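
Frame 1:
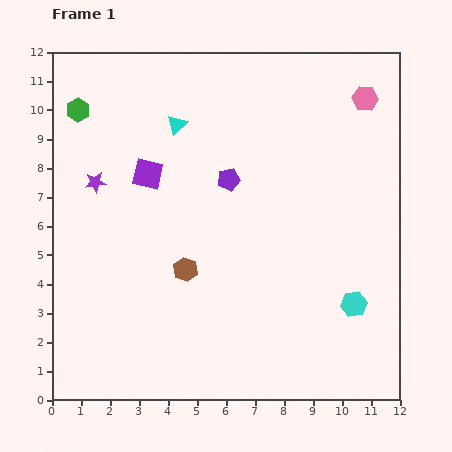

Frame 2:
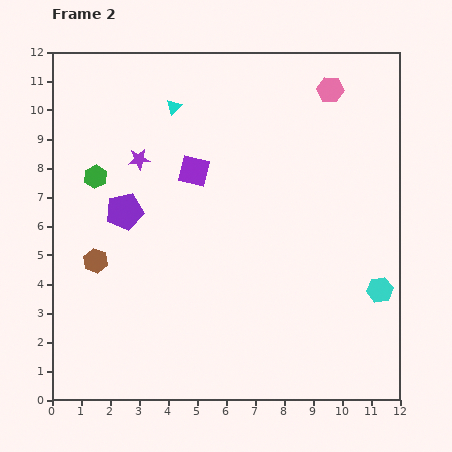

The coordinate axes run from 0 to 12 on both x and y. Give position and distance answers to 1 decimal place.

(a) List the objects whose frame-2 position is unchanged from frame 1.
none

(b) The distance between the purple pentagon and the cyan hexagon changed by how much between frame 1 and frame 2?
+3.1

Distance in frame 1: 6.1. Distance in frame 2: 9.2.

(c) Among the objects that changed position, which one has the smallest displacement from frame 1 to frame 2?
the cyan triangle

(moved 0.6)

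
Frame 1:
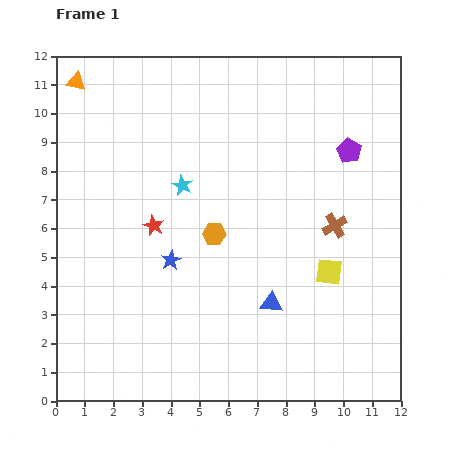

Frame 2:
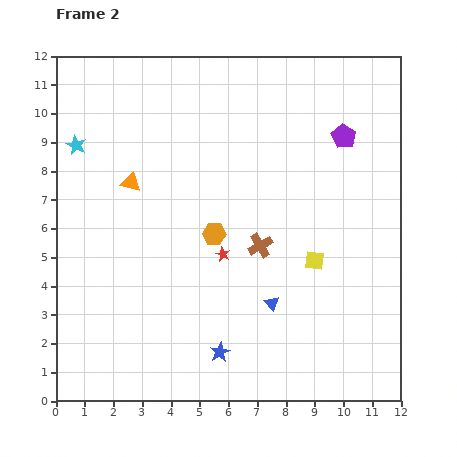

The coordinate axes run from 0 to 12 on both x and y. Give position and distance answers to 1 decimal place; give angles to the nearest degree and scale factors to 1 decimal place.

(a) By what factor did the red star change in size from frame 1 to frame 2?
0.7×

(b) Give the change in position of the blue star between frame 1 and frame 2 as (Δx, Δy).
(1.7, -3.2)

The blue star was at (4.0, 4.9) in frame 1 and (5.7, 1.7) in frame 2.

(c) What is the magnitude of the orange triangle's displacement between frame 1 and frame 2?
4.0

The orange triangle moved from (0.7, 11.1) to (2.6, 7.6), a distance of √(1.9² + 3.5²) ≈ 4.0.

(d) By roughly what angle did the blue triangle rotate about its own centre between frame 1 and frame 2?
45° clockwise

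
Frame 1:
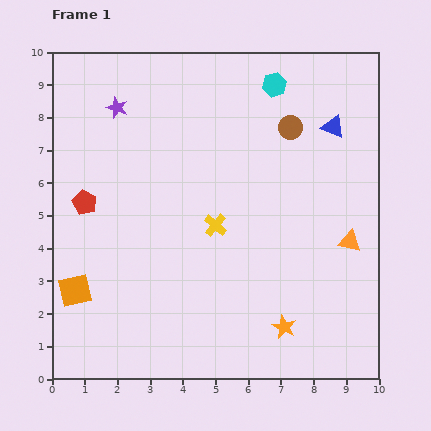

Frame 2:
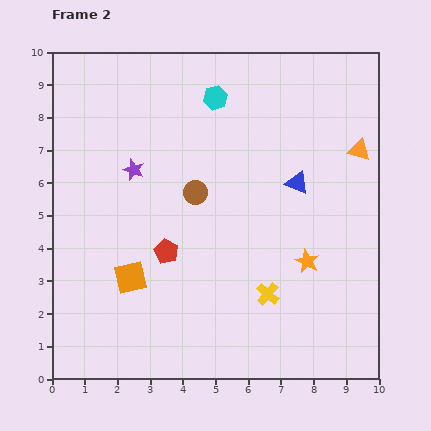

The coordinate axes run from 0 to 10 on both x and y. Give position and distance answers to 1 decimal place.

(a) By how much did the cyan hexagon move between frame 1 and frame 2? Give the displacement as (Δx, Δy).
(-1.8, -0.4)

The cyan hexagon was at (6.8, 9.0) in frame 1 and (5.0, 8.6) in frame 2.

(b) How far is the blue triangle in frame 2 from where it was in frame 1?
2.0

The blue triangle moved from (8.6, 7.7) to (7.5, 6.0), a distance of √(1.1² + 1.7²) ≈ 2.0.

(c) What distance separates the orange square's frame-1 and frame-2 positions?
1.7

The orange square moved from (0.7, 2.7) to (2.4, 3.1), a distance of √(1.7² + 0.4²) ≈ 1.7.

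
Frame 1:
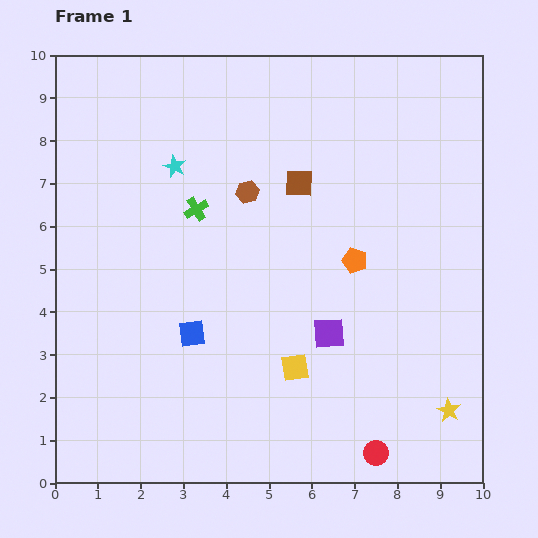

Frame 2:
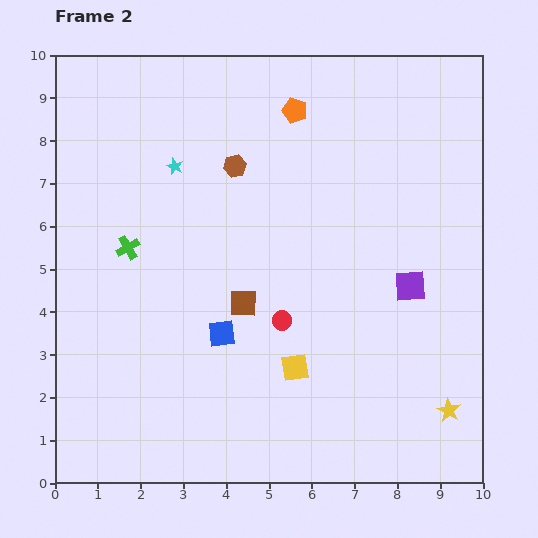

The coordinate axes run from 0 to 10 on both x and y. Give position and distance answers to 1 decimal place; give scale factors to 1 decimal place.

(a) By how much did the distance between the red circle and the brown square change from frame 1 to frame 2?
-5.6

Distance in frame 1: 6.6. Distance in frame 2: 1.0.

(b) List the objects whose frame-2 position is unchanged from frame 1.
the yellow star, the yellow square, the cyan star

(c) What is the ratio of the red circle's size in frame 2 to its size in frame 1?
0.8×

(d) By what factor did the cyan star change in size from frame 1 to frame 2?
0.7×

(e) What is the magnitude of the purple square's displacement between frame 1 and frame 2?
2.2

The purple square moved from (6.4, 3.5) to (8.3, 4.6), a distance of √(1.9² + 1.1²) ≈ 2.2.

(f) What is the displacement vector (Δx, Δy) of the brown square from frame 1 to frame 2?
(-1.3, -2.8)

The brown square was at (5.7, 7.0) in frame 1 and (4.4, 4.2) in frame 2.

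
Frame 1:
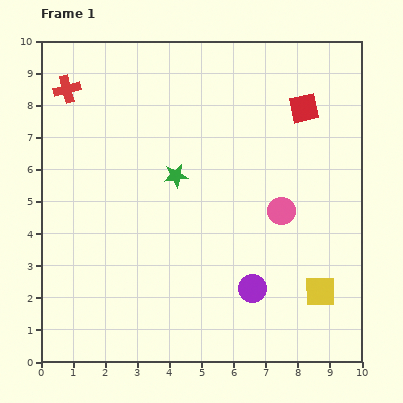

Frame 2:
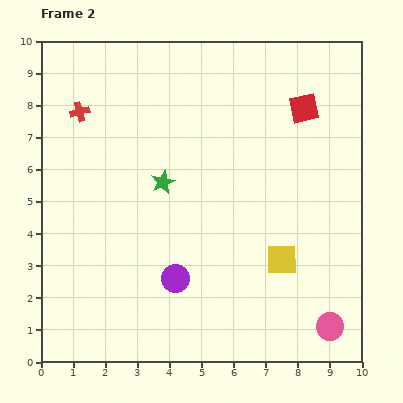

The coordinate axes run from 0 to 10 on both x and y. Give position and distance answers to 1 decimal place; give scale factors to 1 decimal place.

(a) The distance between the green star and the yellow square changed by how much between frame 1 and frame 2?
-1.4

Distance in frame 1: 5.8. Distance in frame 2: 4.4.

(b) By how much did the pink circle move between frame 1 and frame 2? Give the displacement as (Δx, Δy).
(1.5, -3.6)

The pink circle was at (7.5, 4.7) in frame 1 and (9.0, 1.1) in frame 2.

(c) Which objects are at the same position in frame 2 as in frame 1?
the red square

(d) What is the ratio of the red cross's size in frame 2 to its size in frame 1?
0.7×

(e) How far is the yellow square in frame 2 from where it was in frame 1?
1.6

The yellow square moved from (8.7, 2.2) to (7.5, 3.2), a distance of √(1.2² + 1.0²) ≈ 1.6.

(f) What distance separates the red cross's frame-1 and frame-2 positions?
0.8

The red cross moved from (0.8, 8.5) to (1.2, 7.8), a distance of √(0.4² + 0.7²) ≈ 0.8.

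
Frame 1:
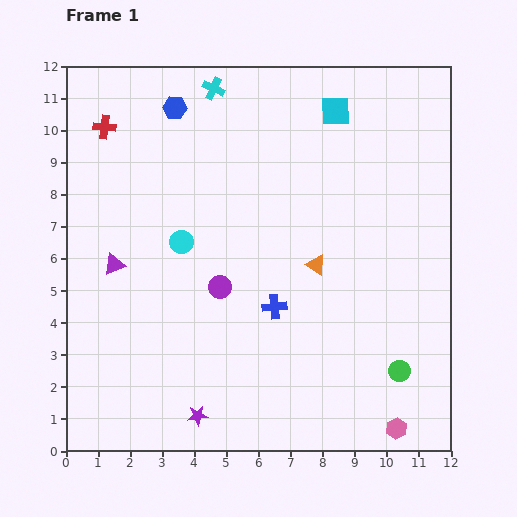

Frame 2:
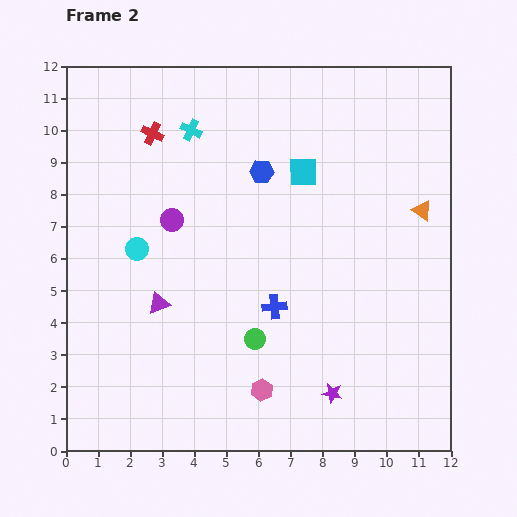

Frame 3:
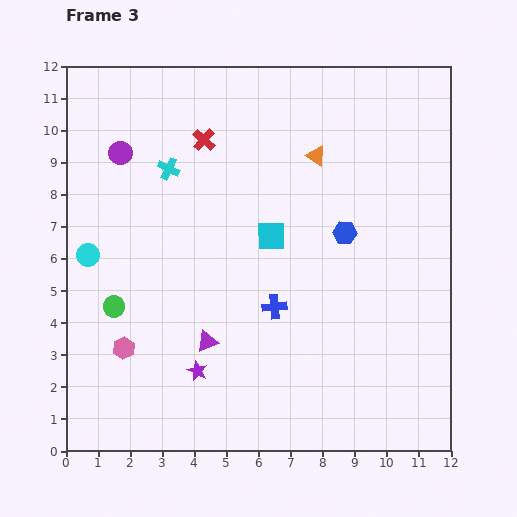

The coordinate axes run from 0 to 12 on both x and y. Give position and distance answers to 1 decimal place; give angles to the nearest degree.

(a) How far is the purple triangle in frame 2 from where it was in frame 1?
1.8

The purple triangle moved from (1.5, 5.8) to (2.9, 4.6), a distance of √(1.4² + 1.2²) ≈ 1.8.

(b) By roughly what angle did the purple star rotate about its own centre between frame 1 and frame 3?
31° clockwise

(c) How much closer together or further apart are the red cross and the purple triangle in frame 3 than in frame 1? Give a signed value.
+2.0

Distance in frame 1: 4.3. Distance in frame 3: 6.3.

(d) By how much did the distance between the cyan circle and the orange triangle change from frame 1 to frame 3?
+3.4

Distance in frame 1: 4.3. Distance in frame 3: 7.7.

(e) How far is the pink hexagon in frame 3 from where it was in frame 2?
4.5

The pink hexagon moved from (6.1, 1.9) to (1.8, 3.2), a distance of √(4.3² + 1.3²) ≈ 4.5.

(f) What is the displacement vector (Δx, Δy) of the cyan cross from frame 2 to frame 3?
(-0.7, -1.2)

The cyan cross was at (3.9, 10.0) in frame 2 and (3.2, 8.8) in frame 3.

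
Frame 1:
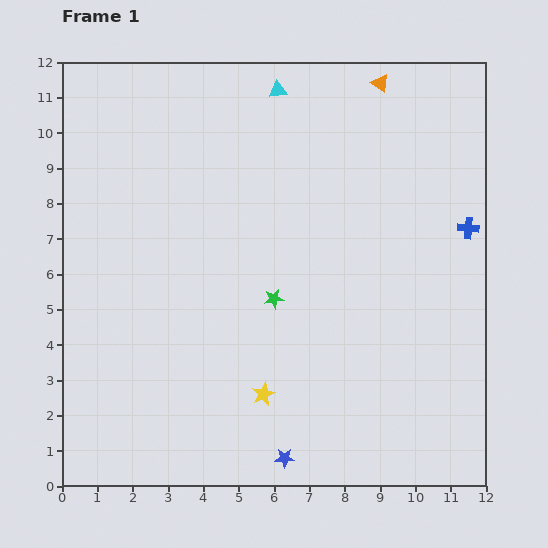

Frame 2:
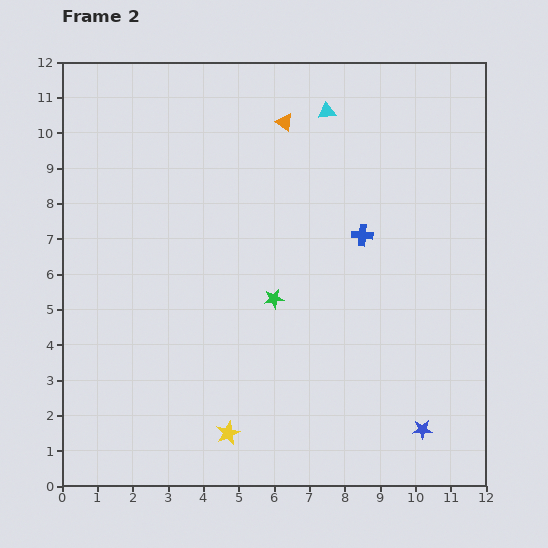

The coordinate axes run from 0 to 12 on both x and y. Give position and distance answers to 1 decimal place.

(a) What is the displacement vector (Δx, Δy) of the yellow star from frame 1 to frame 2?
(-1.0, -1.1)

The yellow star was at (5.7, 2.6) in frame 1 and (4.7, 1.5) in frame 2.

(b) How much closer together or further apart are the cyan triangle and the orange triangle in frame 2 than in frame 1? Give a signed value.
-1.7

Distance in frame 1: 2.9. Distance in frame 2: 1.2.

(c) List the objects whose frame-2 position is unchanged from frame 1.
the green star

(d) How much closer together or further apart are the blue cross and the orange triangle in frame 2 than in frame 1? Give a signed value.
-0.9

Distance in frame 1: 4.8. Distance in frame 2: 3.9.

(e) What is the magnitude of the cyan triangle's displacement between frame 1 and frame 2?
1.5

The cyan triangle moved from (6.1, 11.2) to (7.5, 10.6), a distance of √(1.4² + 0.6²) ≈ 1.5.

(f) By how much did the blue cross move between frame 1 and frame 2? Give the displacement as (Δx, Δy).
(-3.0, -0.2)

The blue cross was at (11.5, 7.3) in frame 1 and (8.5, 7.1) in frame 2.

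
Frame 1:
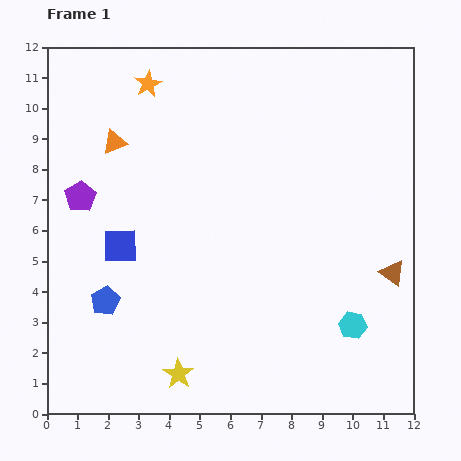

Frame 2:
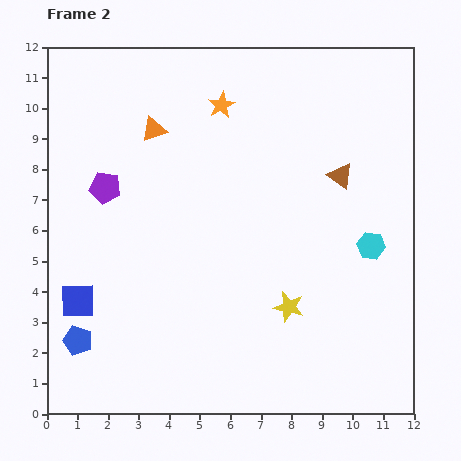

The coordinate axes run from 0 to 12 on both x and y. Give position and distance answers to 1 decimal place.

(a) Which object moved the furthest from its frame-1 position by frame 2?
the yellow star

(moved 4.2; next 3.6)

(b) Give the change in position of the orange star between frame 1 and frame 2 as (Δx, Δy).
(2.4, -0.7)

The orange star was at (3.3, 10.8) in frame 1 and (5.7, 10.1) in frame 2.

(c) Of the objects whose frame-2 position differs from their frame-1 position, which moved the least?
the purple pentagon

(moved 0.9)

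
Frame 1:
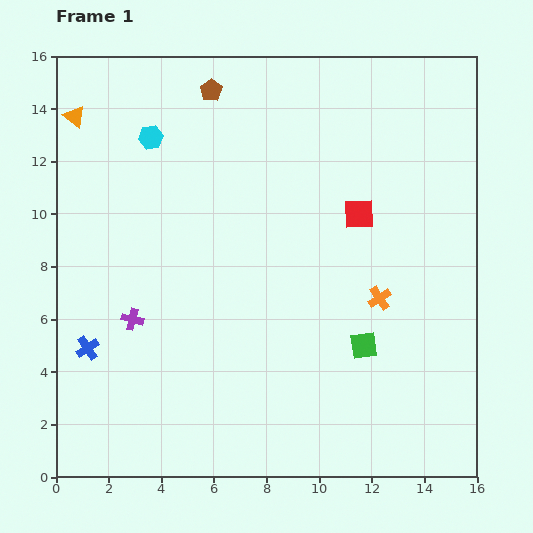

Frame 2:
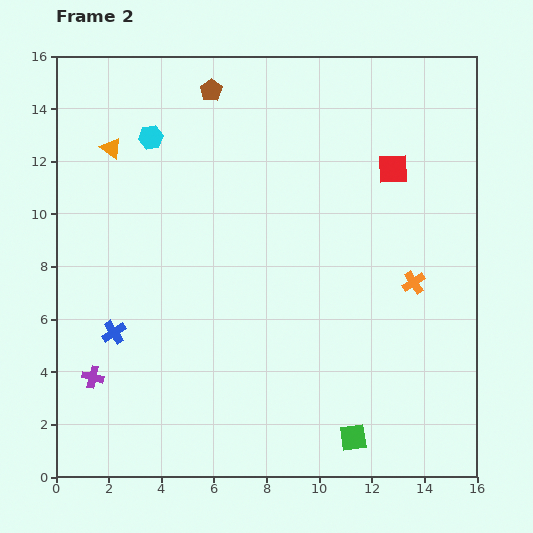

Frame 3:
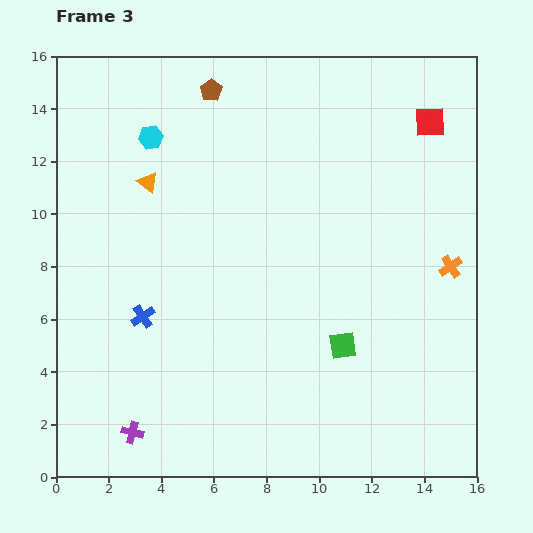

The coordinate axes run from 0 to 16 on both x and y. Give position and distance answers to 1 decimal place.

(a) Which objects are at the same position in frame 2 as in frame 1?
the brown pentagon, the cyan hexagon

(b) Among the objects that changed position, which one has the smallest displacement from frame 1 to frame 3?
the green square

(moved 0.8)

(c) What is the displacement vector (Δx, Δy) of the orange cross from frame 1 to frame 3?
(2.7, 1.2)

The orange cross was at (12.3, 6.8) in frame 1 and (15.0, 8.0) in frame 3.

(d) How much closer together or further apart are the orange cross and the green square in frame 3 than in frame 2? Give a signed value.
-1.2

Distance in frame 2: 6.3. Distance in frame 3: 5.1.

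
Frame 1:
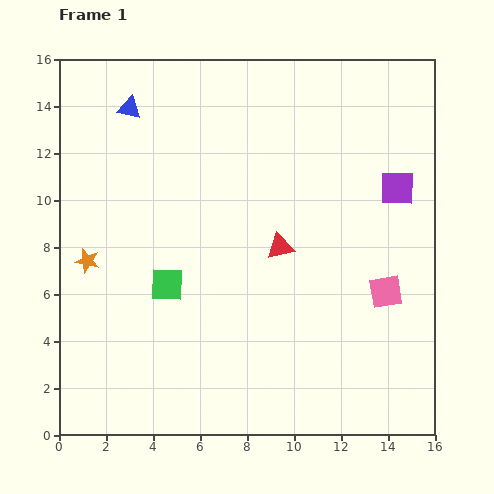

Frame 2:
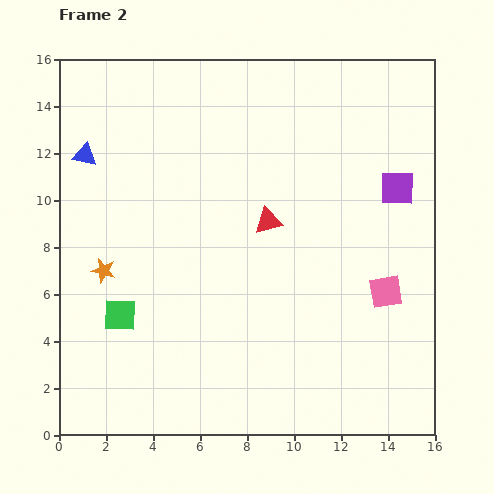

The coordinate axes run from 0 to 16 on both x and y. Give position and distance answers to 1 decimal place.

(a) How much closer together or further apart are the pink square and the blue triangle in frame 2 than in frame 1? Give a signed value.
+0.7

Distance in frame 1: 13.4. Distance in frame 2: 14.1.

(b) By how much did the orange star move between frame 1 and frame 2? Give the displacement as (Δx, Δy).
(0.7, -0.4)

The orange star was at (1.2, 7.4) in frame 1 and (1.9, 7.0) in frame 2.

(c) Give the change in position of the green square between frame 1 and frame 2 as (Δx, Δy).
(-2.0, -1.3)

The green square was at (4.6, 6.4) in frame 1 and (2.6, 5.1) in frame 2.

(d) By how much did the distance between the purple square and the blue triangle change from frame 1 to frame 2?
+1.5

Distance in frame 1: 11.9. Distance in frame 2: 13.4.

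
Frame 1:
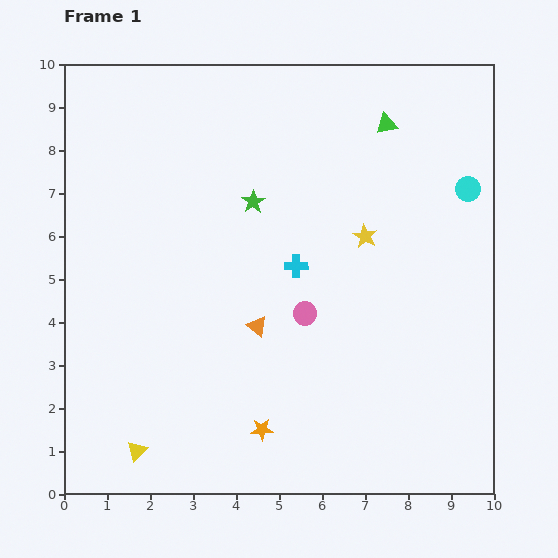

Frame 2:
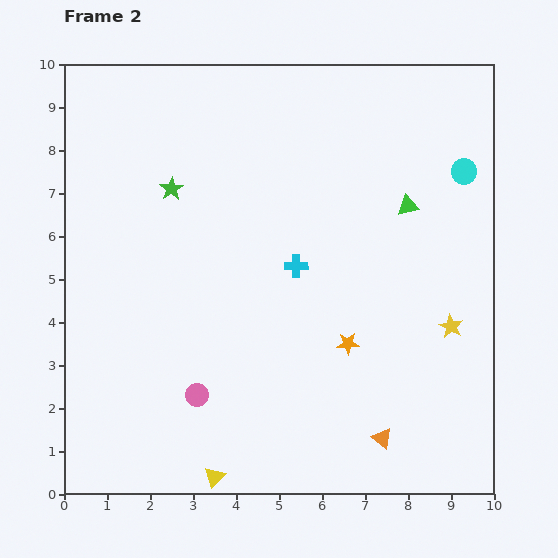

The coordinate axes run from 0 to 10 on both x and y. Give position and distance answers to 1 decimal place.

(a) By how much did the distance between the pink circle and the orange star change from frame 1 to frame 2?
+0.8

Distance in frame 1: 2.9. Distance in frame 2: 3.7.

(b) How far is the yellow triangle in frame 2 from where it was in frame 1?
1.9

The yellow triangle moved from (1.7, 1.0) to (3.5, 0.4), a distance of √(1.8² + 0.6²) ≈ 1.9.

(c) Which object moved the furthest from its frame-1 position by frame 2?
the orange triangle

(moved 3.9; next 3.1)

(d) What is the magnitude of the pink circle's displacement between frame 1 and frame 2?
3.1

The pink circle moved from (5.6, 4.2) to (3.1, 2.3), a distance of √(2.5² + 1.9²) ≈ 3.1.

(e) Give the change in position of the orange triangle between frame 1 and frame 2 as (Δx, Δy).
(2.9, -2.6)

The orange triangle was at (4.5, 3.9) in frame 1 and (7.4, 1.3) in frame 2.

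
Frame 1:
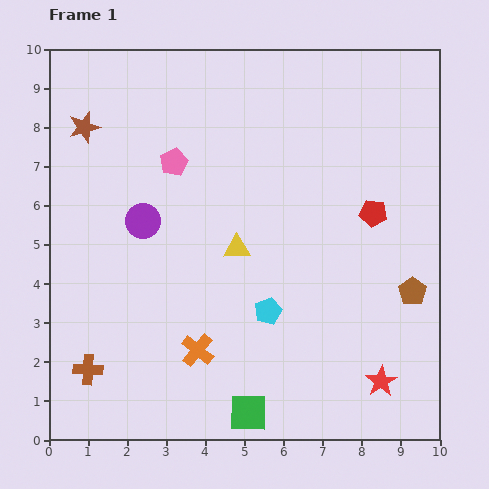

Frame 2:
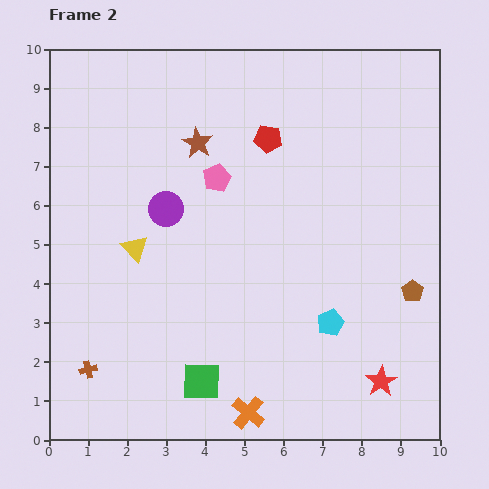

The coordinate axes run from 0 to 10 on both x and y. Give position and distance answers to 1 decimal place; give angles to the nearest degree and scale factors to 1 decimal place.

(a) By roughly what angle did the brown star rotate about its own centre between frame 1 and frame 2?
26° counter-clockwise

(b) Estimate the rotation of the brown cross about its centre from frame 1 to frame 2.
17° counter-clockwise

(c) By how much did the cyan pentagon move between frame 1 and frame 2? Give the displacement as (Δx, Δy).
(1.6, -0.3)

The cyan pentagon was at (5.6, 3.3) in frame 1 and (7.2, 3.0) in frame 2.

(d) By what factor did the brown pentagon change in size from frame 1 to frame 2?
0.8×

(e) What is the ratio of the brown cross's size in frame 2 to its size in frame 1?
0.6×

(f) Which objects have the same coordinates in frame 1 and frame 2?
the brown pentagon, the red star, the brown cross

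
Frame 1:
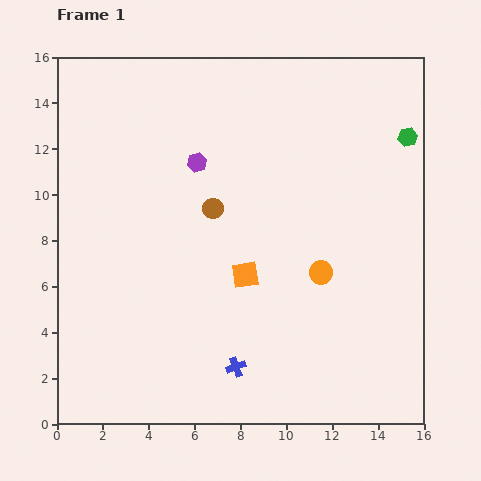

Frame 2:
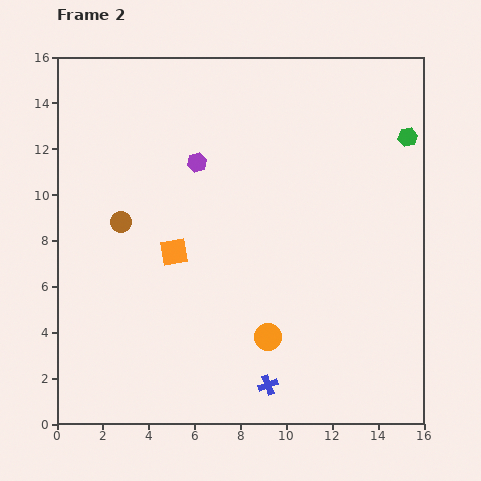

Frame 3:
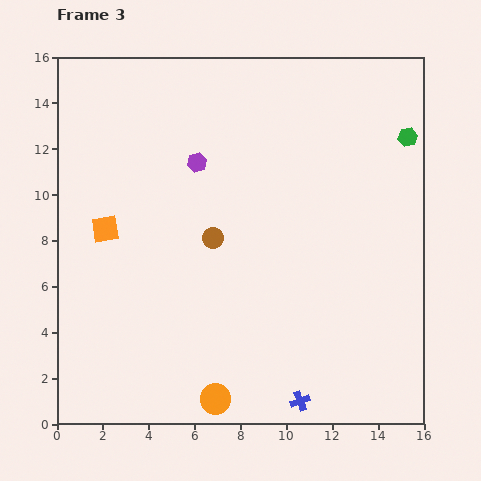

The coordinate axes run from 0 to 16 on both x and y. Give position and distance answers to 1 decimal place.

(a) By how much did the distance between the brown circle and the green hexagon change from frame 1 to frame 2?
+4.0

Distance in frame 1: 9.0. Distance in frame 2: 13.0.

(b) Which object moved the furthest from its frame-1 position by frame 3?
the orange circle

(moved 7.2; next 6.4)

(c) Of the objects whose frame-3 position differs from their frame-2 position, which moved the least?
the blue cross

(moved 1.6)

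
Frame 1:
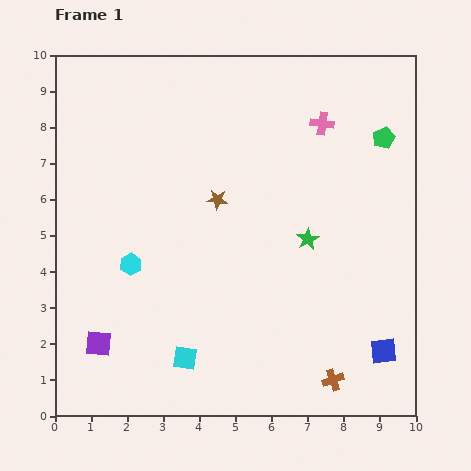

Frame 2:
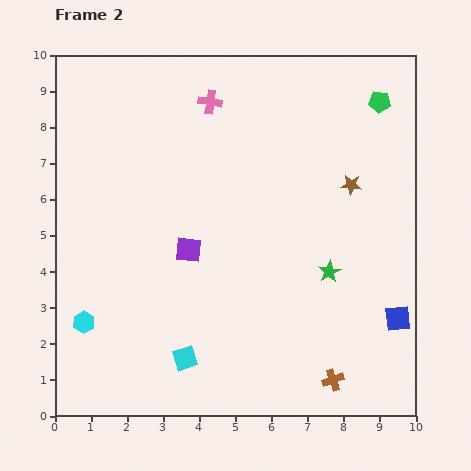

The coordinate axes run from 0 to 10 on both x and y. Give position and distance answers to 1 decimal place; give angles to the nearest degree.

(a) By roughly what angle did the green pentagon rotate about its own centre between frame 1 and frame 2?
28° clockwise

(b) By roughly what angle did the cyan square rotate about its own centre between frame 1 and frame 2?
26° counter-clockwise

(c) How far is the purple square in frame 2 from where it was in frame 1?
3.6

The purple square moved from (1.2, 2.0) to (3.7, 4.6), a distance of √(2.5² + 2.6²) ≈ 3.6.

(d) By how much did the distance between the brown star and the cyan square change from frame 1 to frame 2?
+2.1

Distance in frame 1: 4.5. Distance in frame 2: 6.6.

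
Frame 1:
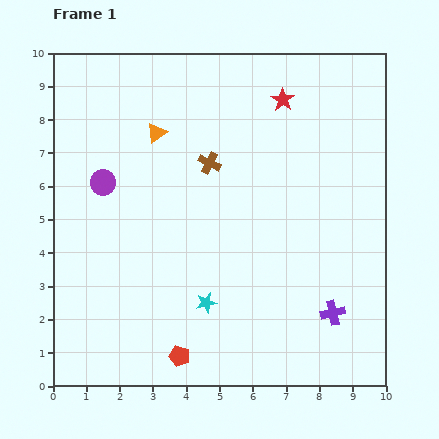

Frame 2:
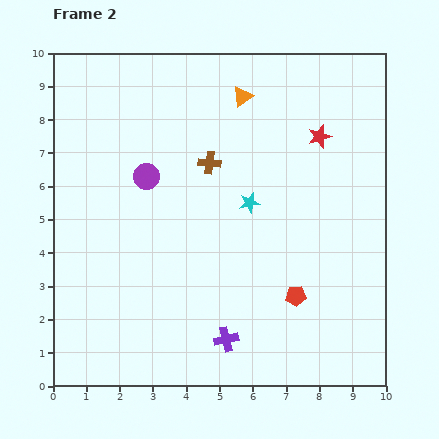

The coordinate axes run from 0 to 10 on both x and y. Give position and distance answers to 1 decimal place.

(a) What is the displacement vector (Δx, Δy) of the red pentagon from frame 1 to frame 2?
(3.5, 1.8)

The red pentagon was at (3.8, 0.9) in frame 1 and (7.3, 2.7) in frame 2.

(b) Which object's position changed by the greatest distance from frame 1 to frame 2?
the red pentagon

(moved 3.9; next 3.3)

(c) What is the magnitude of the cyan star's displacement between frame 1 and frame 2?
3.3

The cyan star moved from (4.6, 2.5) to (5.9, 5.5), a distance of √(1.3² + 3.0²) ≈ 3.3.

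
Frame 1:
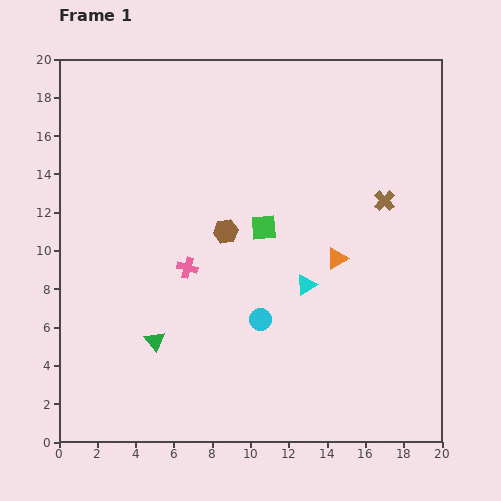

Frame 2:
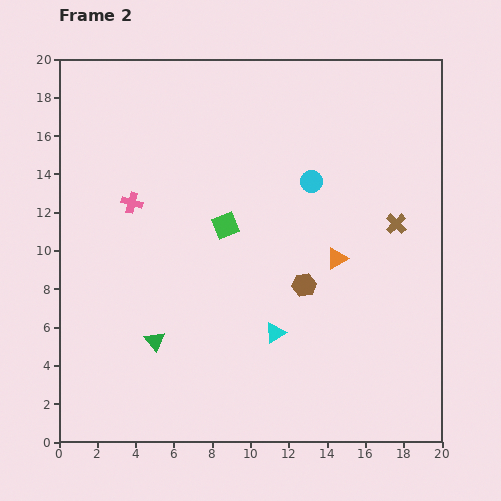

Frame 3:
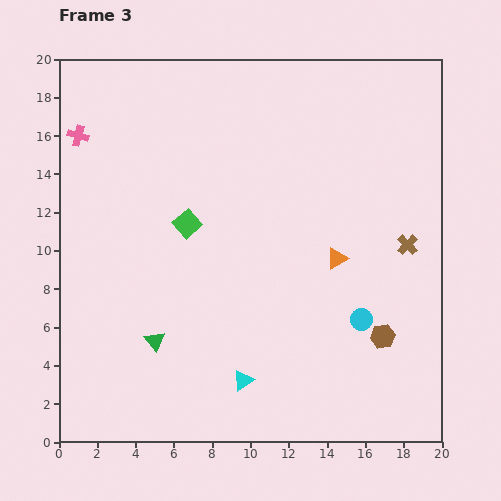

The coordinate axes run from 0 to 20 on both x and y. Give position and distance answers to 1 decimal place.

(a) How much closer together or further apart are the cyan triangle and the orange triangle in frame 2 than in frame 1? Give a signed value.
+2.9

Distance in frame 1: 2.1. Distance in frame 2: 5.0.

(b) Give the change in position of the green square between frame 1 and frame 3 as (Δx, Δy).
(-4.0, 0.2)

The green square was at (10.7, 11.2) in frame 1 and (6.7, 11.4) in frame 3.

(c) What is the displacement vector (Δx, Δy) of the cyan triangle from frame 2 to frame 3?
(-1.7, -2.5)

The cyan triangle was at (11.3, 5.7) in frame 2 and (9.6, 3.2) in frame 3.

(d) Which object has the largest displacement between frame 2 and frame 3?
the cyan circle

(moved 7.7; next 4.9)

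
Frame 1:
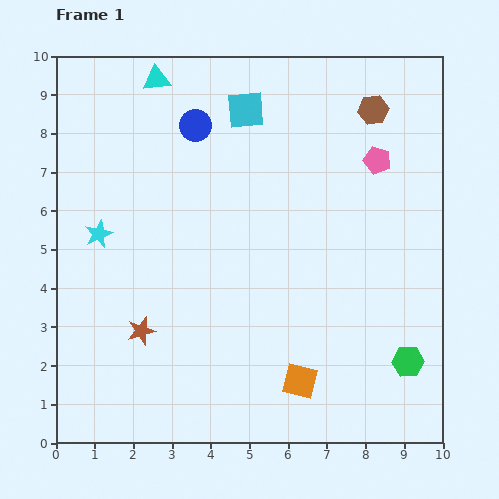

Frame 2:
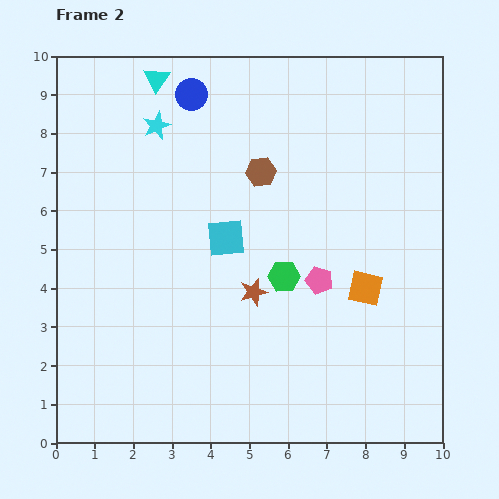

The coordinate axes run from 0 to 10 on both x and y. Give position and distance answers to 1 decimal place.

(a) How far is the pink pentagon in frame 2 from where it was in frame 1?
3.4

The pink pentagon moved from (8.3, 7.3) to (6.8, 4.2), a distance of √(1.5² + 3.1²) ≈ 3.4.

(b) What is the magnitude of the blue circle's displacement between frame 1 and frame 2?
0.8

The blue circle moved from (3.6, 8.2) to (3.5, 9.0), a distance of √(0.1² + 0.8²) ≈ 0.8.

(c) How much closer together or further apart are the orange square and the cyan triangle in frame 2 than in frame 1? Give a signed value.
-1.0

Distance in frame 1: 8.6. Distance in frame 2: 7.6.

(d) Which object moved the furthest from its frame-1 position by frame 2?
the green hexagon

(moved 3.9; next 3.4)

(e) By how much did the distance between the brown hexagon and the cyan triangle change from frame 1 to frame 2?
-2.1

Distance in frame 1: 5.7. Distance in frame 2: 3.6.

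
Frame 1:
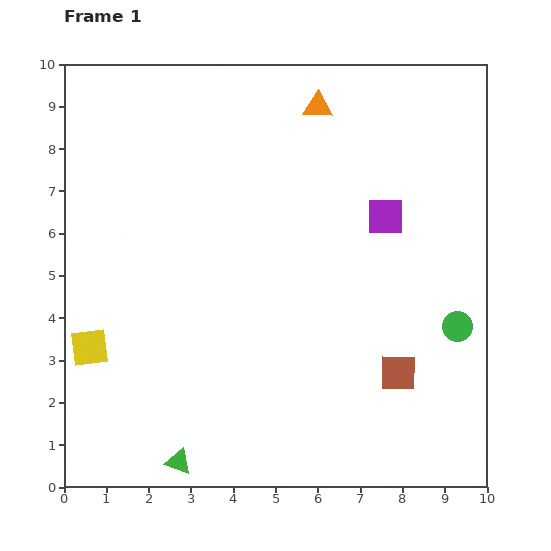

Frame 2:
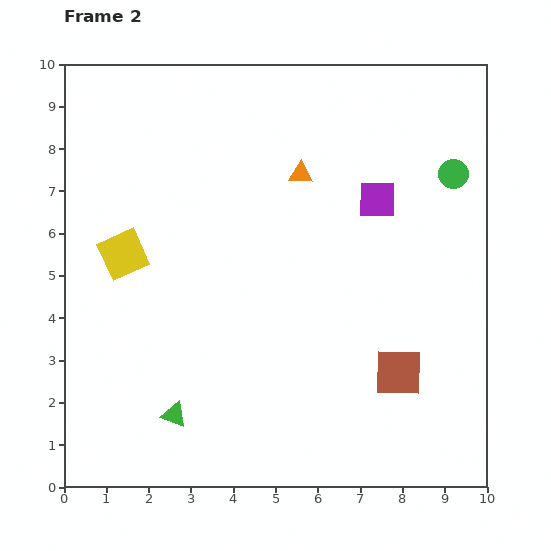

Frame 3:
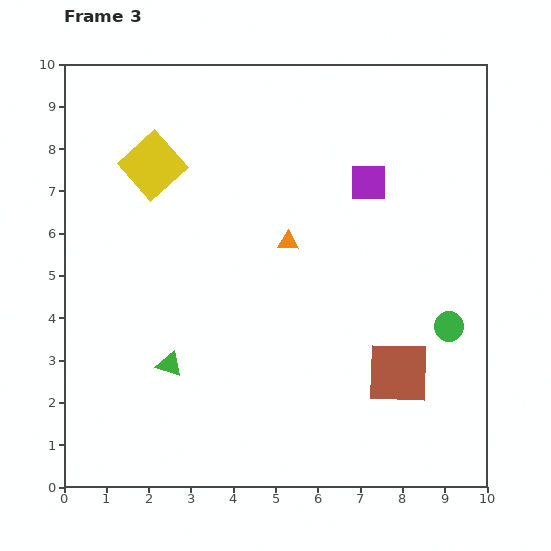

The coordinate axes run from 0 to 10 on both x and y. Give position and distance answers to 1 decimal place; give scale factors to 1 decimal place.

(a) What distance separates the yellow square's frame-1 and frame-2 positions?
2.3

The yellow square moved from (0.6, 3.3) to (1.4, 5.5), a distance of √(0.8² + 2.2²) ≈ 2.3.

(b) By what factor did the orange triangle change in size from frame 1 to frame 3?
0.7×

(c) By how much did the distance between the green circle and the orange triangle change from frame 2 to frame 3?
+0.7

Distance in frame 2: 3.6. Distance in frame 3: 4.3.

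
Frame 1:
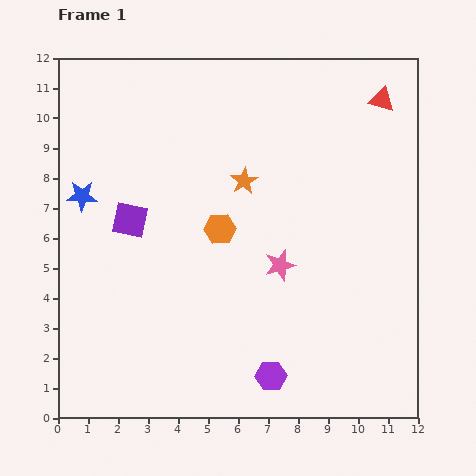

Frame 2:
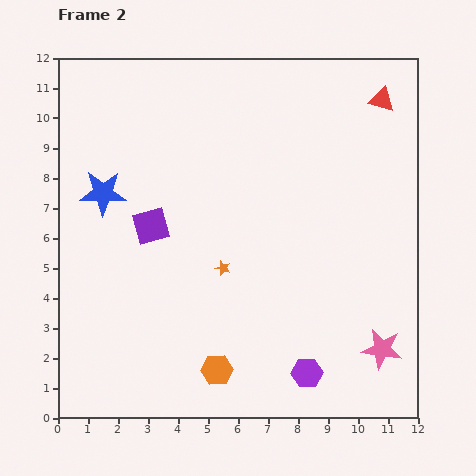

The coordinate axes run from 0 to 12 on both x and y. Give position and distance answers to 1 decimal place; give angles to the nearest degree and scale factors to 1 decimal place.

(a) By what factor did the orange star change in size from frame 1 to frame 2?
0.6×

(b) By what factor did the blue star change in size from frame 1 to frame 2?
1.5×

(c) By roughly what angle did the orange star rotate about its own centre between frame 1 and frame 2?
24° counter-clockwise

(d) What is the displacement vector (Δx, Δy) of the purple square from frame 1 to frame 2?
(0.7, -0.2)

The purple square was at (2.4, 6.6) in frame 1 and (3.1, 6.4) in frame 2.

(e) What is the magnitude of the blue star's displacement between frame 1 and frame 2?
0.7

The blue star moved from (0.8, 7.4) to (1.5, 7.5), a distance of √(0.7² + 0.1²) ≈ 0.7.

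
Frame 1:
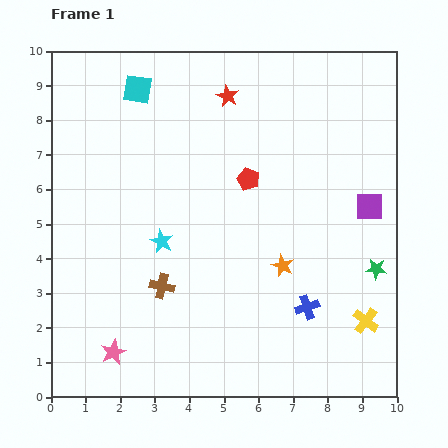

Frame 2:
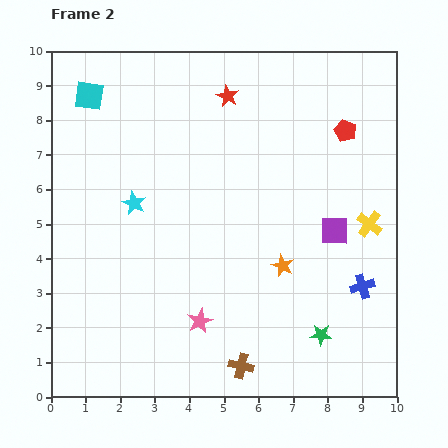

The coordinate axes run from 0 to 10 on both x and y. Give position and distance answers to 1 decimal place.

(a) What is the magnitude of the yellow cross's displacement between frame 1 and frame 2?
2.8

The yellow cross moved from (9.1, 2.2) to (9.2, 5.0), a distance of √(0.1² + 2.8²) ≈ 2.8.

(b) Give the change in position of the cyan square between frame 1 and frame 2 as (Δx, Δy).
(-1.4, -0.2)

The cyan square was at (2.5, 8.9) in frame 1 and (1.1, 8.7) in frame 2.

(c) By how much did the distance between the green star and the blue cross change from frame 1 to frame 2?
-0.5

Distance in frame 1: 2.3. Distance in frame 2: 1.8.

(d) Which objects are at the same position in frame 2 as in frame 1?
the orange star, the red star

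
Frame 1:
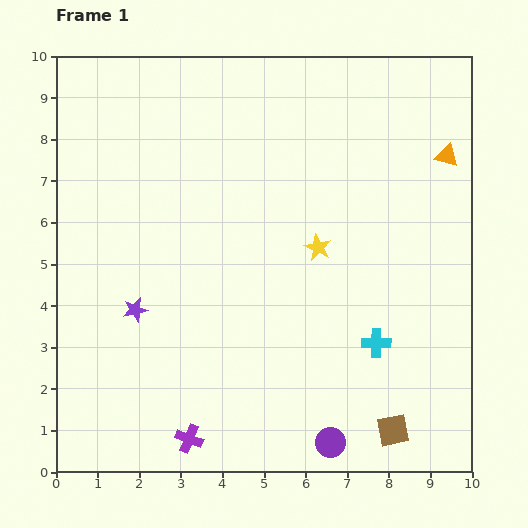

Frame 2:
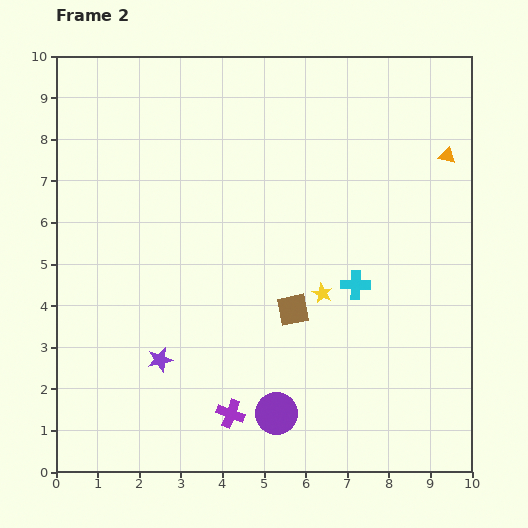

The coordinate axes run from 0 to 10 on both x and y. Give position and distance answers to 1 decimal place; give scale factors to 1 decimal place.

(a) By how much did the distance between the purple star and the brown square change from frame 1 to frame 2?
-3.4

Distance in frame 1: 6.8. Distance in frame 2: 3.4.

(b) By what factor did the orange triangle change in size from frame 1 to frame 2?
0.7×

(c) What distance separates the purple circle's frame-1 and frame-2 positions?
1.5

The purple circle moved from (6.6, 0.7) to (5.3, 1.4), a distance of √(1.3² + 0.7²) ≈ 1.5.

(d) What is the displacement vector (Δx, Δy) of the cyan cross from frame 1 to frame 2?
(-0.5, 1.4)

The cyan cross was at (7.7, 3.1) in frame 1 and (7.2, 4.5) in frame 2.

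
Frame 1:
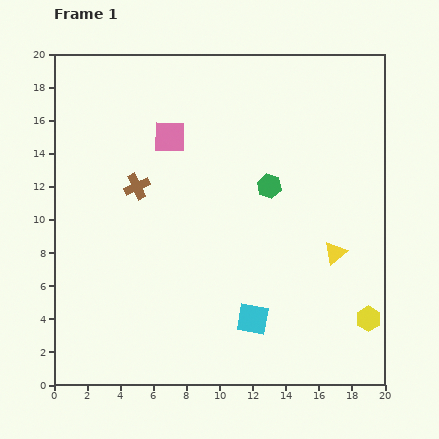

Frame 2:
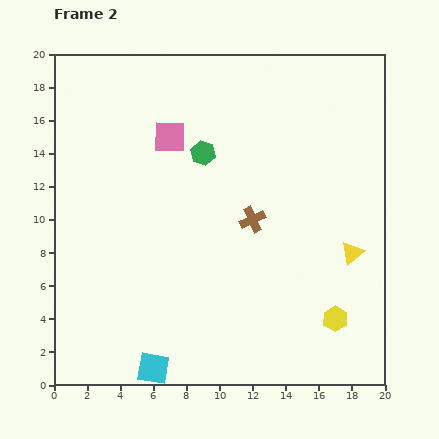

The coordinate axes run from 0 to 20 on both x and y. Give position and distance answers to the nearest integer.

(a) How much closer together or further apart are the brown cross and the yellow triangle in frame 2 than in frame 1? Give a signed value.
-7

Distance in frame 1: 13. Distance in frame 2: 6.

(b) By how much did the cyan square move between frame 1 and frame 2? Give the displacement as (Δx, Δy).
(-6, -3)

The cyan square was at (12, 4) in frame 1 and (6, 1) in frame 2.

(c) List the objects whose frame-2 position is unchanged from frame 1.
the pink square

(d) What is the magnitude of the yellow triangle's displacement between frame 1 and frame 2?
1

The yellow triangle moved from (17, 8) to (18, 8), a distance of √(1² + 0²) ≈ 1.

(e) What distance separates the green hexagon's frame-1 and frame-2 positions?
4

The green hexagon moved from (13, 12) to (9, 14), a distance of √(4² + 2²) ≈ 4.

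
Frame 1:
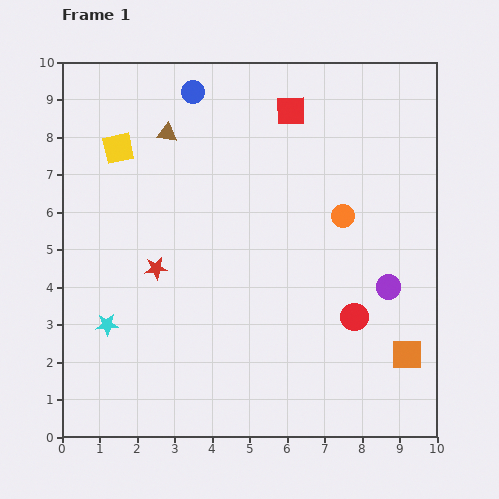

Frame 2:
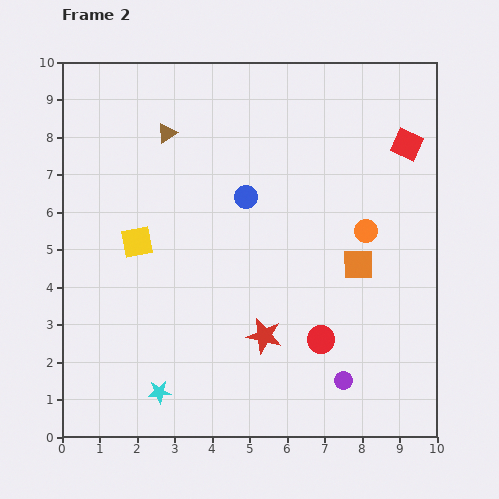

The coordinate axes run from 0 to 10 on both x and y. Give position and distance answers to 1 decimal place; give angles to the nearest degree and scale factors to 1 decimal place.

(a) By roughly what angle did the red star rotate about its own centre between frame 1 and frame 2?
19° clockwise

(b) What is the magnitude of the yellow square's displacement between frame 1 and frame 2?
2.5

The yellow square moved from (1.5, 7.7) to (2.0, 5.2), a distance of √(0.5² + 2.5²) ≈ 2.5.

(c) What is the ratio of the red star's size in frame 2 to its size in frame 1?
1.6×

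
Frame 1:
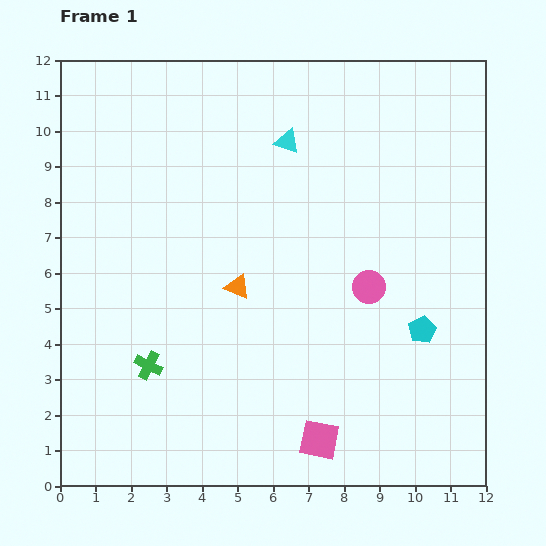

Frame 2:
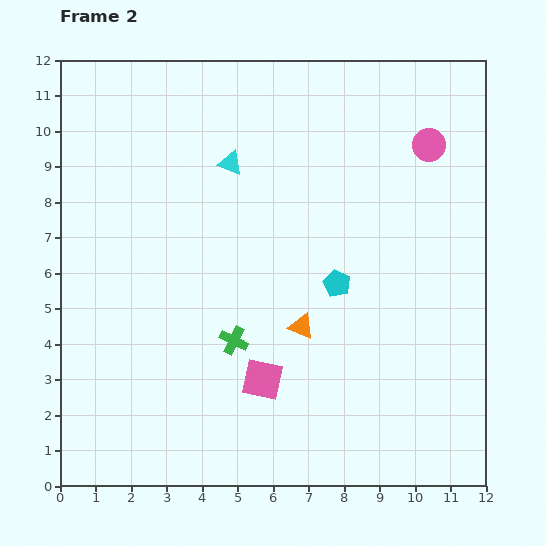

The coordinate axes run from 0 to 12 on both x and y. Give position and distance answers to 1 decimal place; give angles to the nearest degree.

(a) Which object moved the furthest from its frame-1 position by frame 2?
the pink circle

(moved 4.3; next 2.7)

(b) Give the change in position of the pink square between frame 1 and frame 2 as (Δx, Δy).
(-1.6, 1.7)

The pink square was at (7.3, 1.3) in frame 1 and (5.7, 3.0) in frame 2.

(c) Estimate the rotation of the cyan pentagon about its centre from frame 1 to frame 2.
18° counter-clockwise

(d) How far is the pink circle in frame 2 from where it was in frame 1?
4.3

The pink circle moved from (8.7, 5.6) to (10.4, 9.6), a distance of √(1.7² + 4.0²) ≈ 4.3.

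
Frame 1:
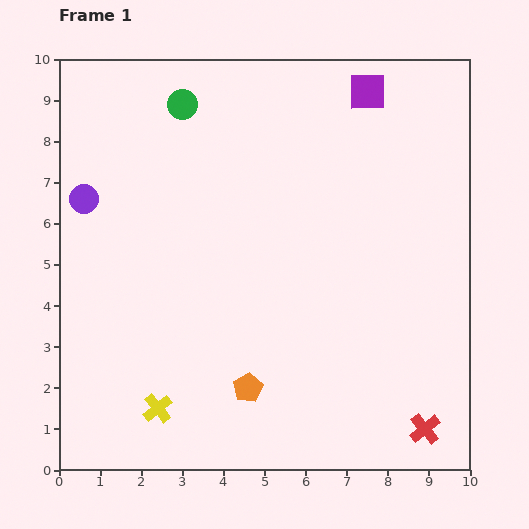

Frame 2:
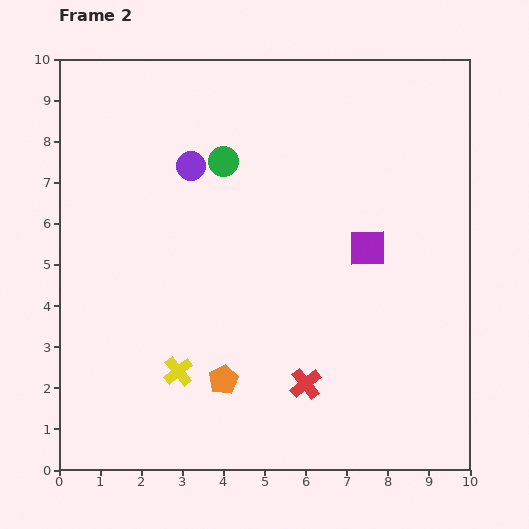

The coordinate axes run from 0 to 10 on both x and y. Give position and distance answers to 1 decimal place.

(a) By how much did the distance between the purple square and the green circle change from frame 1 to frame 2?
-0.4

Distance in frame 1: 4.5. Distance in frame 2: 4.1.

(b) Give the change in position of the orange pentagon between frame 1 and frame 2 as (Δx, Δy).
(-0.6, 0.2)

The orange pentagon was at (4.6, 2.0) in frame 1 and (4.0, 2.2) in frame 2.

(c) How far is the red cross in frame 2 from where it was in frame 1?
3.1

The red cross moved from (8.9, 1.0) to (6.0, 2.1), a distance of √(2.9² + 1.1²) ≈ 3.1.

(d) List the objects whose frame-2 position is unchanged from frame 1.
none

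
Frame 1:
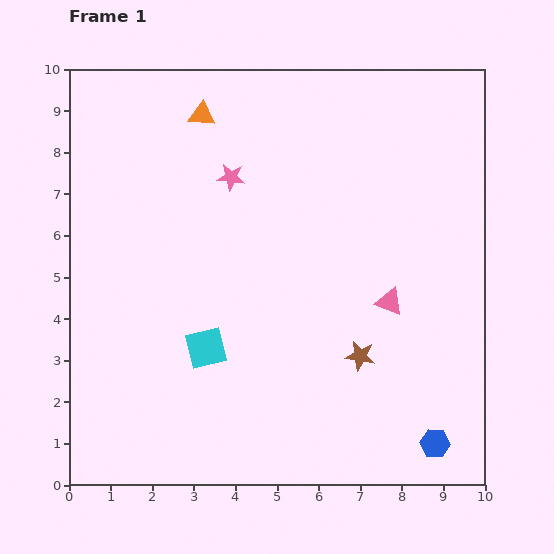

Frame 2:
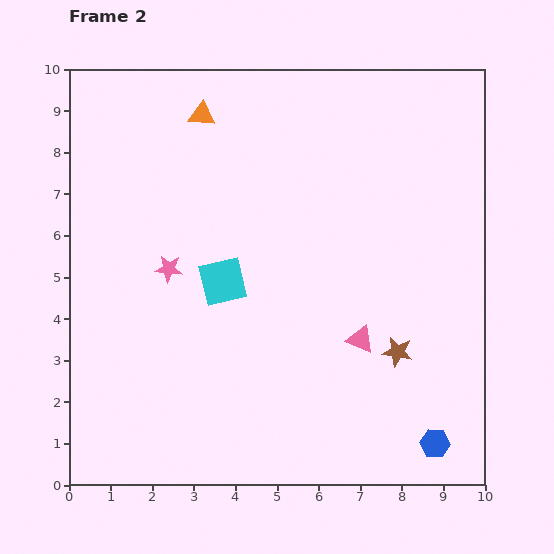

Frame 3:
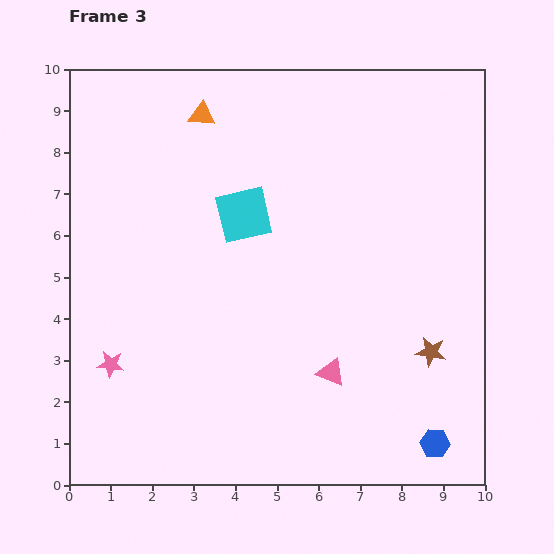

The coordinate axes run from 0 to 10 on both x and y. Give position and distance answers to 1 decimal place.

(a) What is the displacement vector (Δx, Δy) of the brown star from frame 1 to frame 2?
(0.9, 0.1)

The brown star was at (7.0, 3.1) in frame 1 and (7.9, 3.2) in frame 2.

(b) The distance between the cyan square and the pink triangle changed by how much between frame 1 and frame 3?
-0.2

Distance in frame 1: 4.5. Distance in frame 3: 4.3.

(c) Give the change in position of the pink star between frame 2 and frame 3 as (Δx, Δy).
(-1.4, -2.3)

The pink star was at (2.4, 5.2) in frame 2 and (1.0, 2.9) in frame 3.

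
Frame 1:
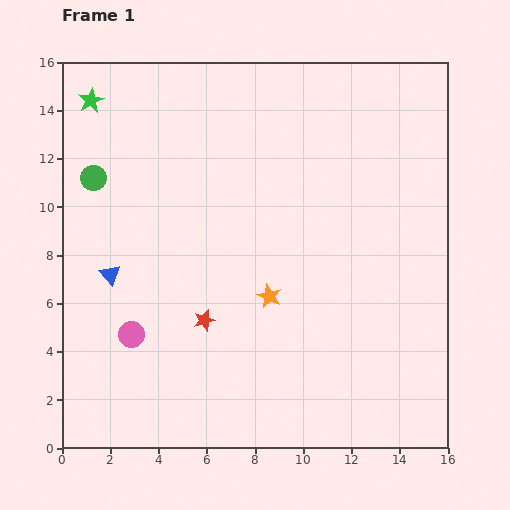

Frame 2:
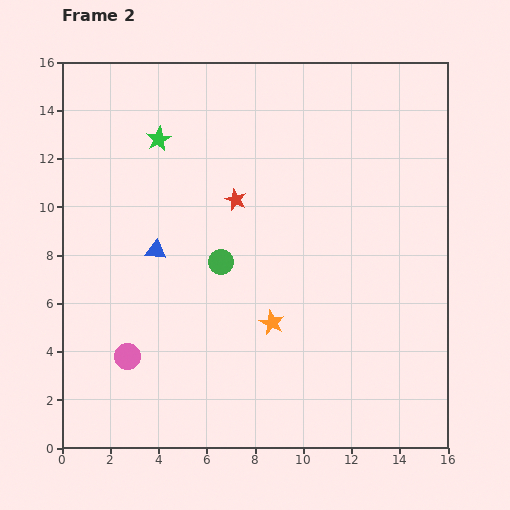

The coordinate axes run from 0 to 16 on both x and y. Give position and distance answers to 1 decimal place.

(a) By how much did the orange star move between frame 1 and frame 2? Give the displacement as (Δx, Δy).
(0.1, -1.1)

The orange star was at (8.6, 6.3) in frame 1 and (8.7, 5.2) in frame 2.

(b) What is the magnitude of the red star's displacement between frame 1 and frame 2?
5.2

The red star moved from (5.9, 5.3) to (7.2, 10.3), a distance of √(1.3² + 5.0²) ≈ 5.2.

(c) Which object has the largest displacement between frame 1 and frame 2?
the green circle

(moved 6.4; next 5.2)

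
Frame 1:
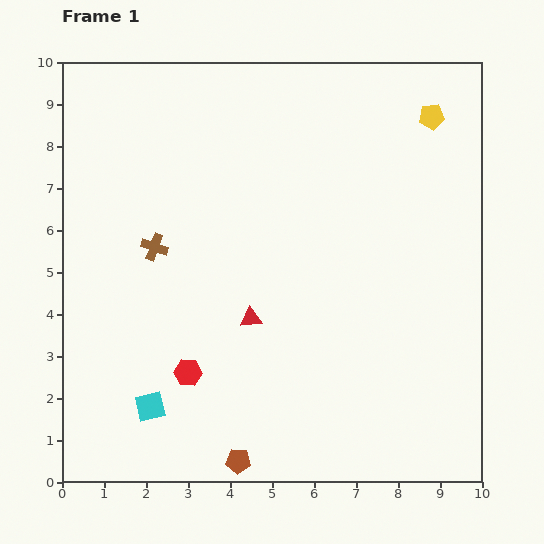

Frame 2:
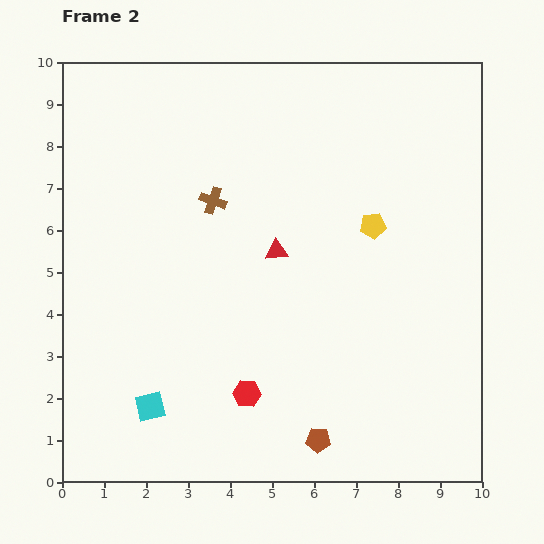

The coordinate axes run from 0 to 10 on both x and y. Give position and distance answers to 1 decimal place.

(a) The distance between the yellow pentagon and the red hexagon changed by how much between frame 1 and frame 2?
-3.4

Distance in frame 1: 8.4. Distance in frame 2: 5.0.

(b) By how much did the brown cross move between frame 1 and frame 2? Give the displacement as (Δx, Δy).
(1.4, 1.1)

The brown cross was at (2.2, 5.6) in frame 1 and (3.6, 6.7) in frame 2.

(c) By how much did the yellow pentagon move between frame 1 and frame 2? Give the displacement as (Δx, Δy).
(-1.4, -2.6)

The yellow pentagon was at (8.8, 8.7) in frame 1 and (7.4, 6.1) in frame 2.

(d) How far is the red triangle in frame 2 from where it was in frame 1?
1.7

The red triangle moved from (4.5, 3.9) to (5.1, 5.5), a distance of √(0.6² + 1.6²) ≈ 1.7.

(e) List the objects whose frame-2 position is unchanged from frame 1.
the cyan square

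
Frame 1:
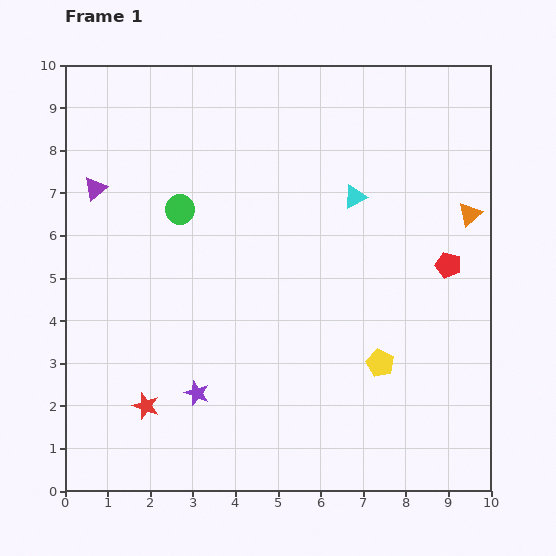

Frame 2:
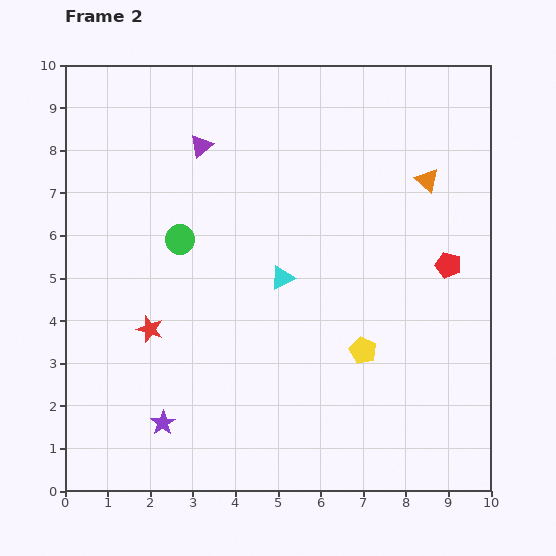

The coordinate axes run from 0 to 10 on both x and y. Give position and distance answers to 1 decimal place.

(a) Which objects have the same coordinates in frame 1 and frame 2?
the red pentagon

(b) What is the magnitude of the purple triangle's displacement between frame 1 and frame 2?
2.7

The purple triangle moved from (0.7, 7.1) to (3.2, 8.1), a distance of √(2.5² + 1.0²) ≈ 2.7.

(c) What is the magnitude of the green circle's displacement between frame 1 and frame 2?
0.7

The green circle moved from (2.7, 6.6) to (2.7, 5.9), a distance of √(0.0² + 0.7²) ≈ 0.7.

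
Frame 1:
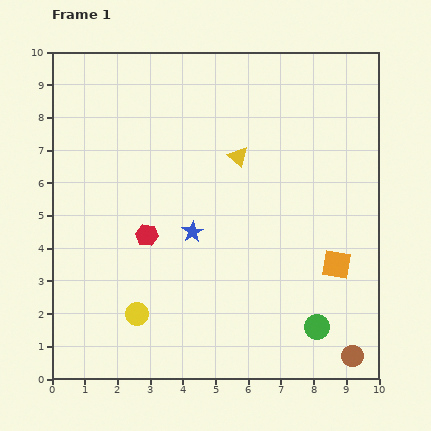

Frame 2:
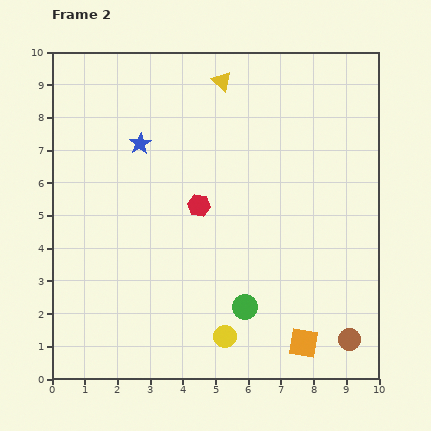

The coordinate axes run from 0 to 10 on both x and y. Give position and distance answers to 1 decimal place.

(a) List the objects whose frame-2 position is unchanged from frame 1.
none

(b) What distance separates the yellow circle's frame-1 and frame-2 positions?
2.8

The yellow circle moved from (2.6, 2.0) to (5.3, 1.3), a distance of √(2.7² + 0.7²) ≈ 2.8.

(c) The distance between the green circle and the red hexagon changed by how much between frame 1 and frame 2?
-2.5

Distance in frame 1: 5.9. Distance in frame 2: 3.4.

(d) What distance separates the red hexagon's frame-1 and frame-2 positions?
1.8

The red hexagon moved from (2.9, 4.4) to (4.5, 5.3), a distance of √(1.6² + 0.9²) ≈ 1.8.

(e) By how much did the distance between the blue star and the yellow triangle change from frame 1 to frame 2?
+0.4

Distance in frame 1: 2.7. Distance in frame 2: 3.1.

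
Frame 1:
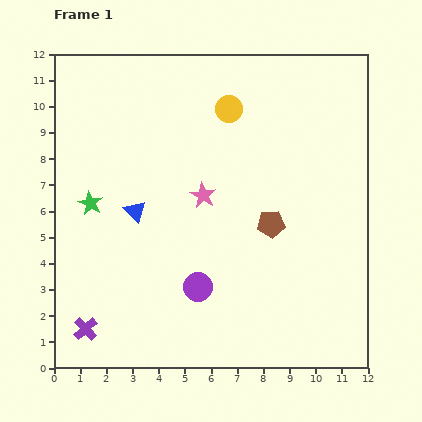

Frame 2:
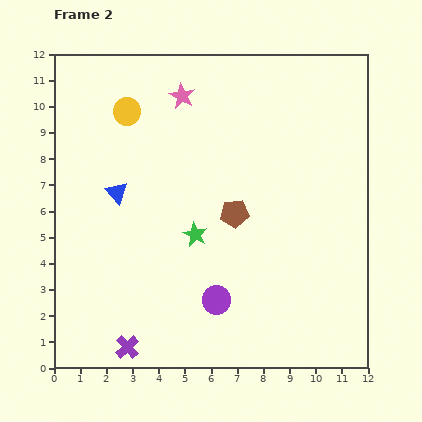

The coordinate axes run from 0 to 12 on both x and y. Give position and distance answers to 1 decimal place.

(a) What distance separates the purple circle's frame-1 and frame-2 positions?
0.9

The purple circle moved from (5.5, 3.1) to (6.2, 2.6), a distance of √(0.7² + 0.5²) ≈ 0.9.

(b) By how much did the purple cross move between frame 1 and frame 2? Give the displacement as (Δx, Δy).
(1.6, -0.7)

The purple cross was at (1.2, 1.5) in frame 1 and (2.8, 0.8) in frame 2.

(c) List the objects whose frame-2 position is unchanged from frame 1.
none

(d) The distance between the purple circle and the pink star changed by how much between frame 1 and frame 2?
+4.4

Distance in frame 1: 3.5. Distance in frame 2: 7.9.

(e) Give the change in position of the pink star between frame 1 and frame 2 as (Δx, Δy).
(-0.8, 3.8)

The pink star was at (5.7, 6.6) in frame 1 and (4.9, 10.4) in frame 2.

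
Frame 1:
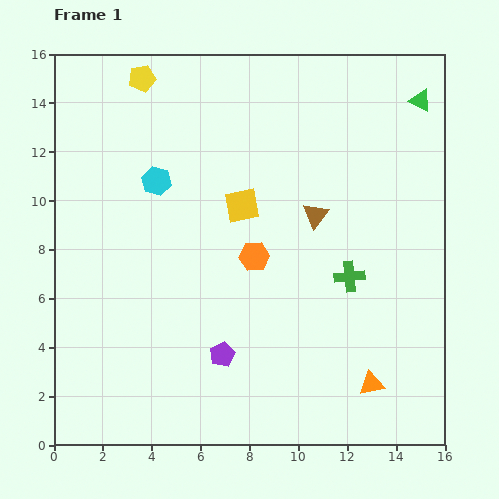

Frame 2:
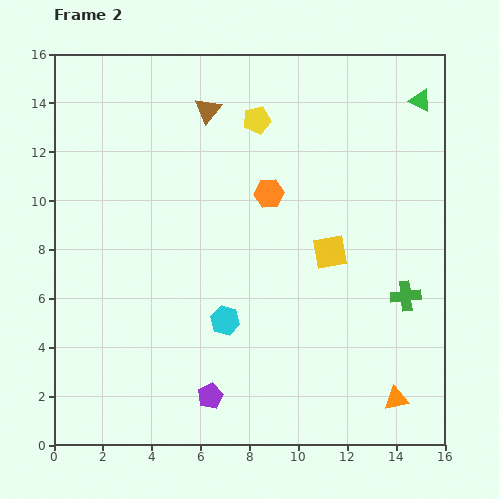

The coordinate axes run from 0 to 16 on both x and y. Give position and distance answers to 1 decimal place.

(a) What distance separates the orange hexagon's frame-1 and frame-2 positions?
2.7

The orange hexagon moved from (8.2, 7.7) to (8.8, 10.3), a distance of √(0.6² + 2.6²) ≈ 2.7.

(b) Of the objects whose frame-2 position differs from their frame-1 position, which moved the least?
the orange triangle

(moved 1.2)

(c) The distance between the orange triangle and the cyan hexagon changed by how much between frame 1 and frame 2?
-4.4

Distance in frame 1: 12.1. Distance in frame 2: 7.7.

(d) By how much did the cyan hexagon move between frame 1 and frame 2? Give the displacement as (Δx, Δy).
(2.8, -5.7)

The cyan hexagon was at (4.2, 10.8) in frame 1 and (7.0, 5.1) in frame 2.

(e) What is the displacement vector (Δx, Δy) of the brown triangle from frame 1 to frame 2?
(-4.4, 4.3)

The brown triangle was at (10.7, 9.4) in frame 1 and (6.3, 13.7) in frame 2.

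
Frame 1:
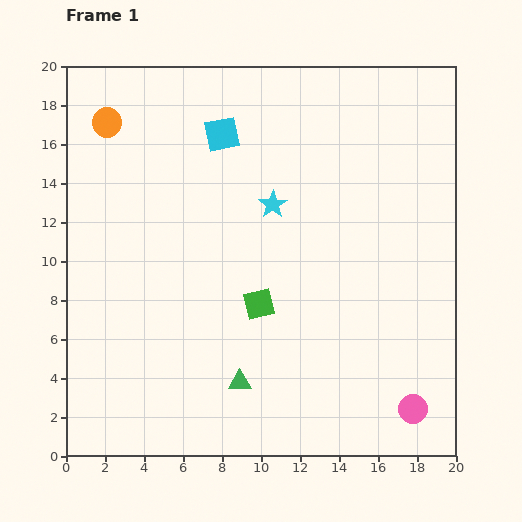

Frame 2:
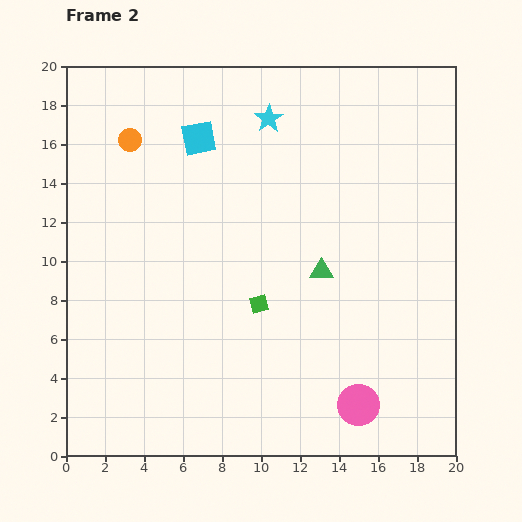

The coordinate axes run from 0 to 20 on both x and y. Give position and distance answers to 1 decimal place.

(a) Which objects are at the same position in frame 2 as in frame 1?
the green square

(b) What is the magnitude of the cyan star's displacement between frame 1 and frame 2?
4.4

The cyan star moved from (10.6, 12.9) to (10.4, 17.3), a distance of √(0.2² + 4.4²) ≈ 4.4.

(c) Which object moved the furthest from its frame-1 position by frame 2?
the green triangle

(moved 7.1; next 4.4)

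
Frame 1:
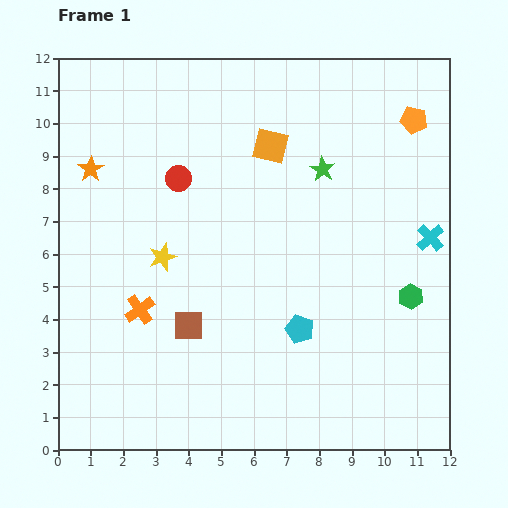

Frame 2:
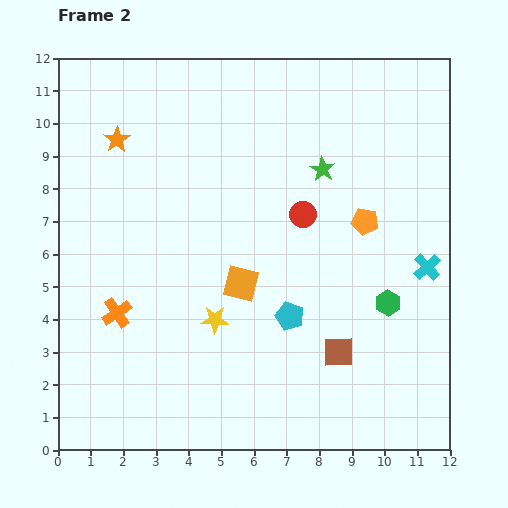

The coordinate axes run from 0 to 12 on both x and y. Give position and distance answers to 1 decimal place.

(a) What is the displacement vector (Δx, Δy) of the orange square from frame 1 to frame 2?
(-0.9, -4.2)

The orange square was at (6.5, 9.3) in frame 1 and (5.6, 5.1) in frame 2.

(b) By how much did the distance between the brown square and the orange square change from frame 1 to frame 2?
-2.3

Distance in frame 1: 6.0. Distance in frame 2: 3.7.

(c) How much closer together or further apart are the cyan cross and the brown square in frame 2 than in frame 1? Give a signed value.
-4.2

Distance in frame 1: 7.9. Distance in frame 2: 3.7.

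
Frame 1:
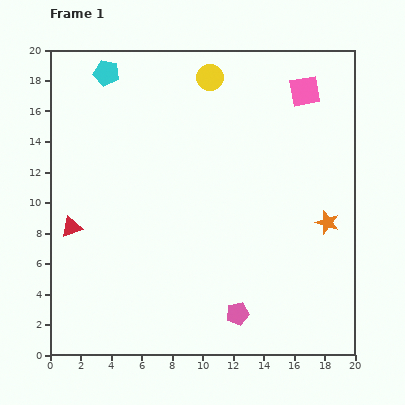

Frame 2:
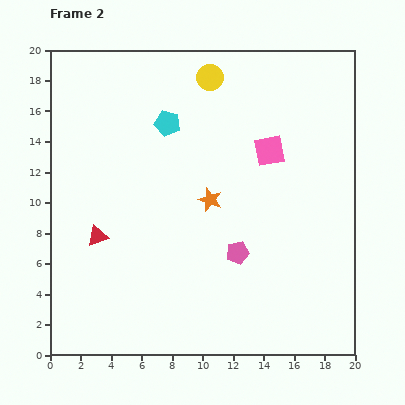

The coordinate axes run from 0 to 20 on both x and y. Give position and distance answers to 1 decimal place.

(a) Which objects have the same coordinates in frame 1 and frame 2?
the yellow circle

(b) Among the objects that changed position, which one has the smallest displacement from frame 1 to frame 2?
the red triangle

(moved 1.8)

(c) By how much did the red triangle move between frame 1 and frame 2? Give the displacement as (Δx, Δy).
(1.7, -0.6)

The red triangle was at (1.4, 8.4) in frame 1 and (3.1, 7.8) in frame 2.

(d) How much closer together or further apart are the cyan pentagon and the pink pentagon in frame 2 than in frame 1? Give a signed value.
-8.3

Distance in frame 1: 18.0. Distance in frame 2: 9.7.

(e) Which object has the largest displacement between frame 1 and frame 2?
the orange star

(moved 7.8; next 5.2)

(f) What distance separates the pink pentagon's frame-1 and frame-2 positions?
4.0

The pink pentagon moved from (12.3, 2.7) to (12.3, 6.7), a distance of √(0.0² + 4.0²) ≈ 4.0.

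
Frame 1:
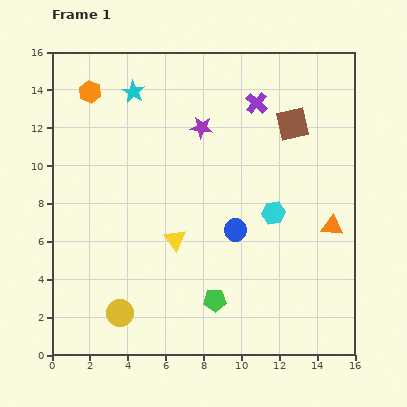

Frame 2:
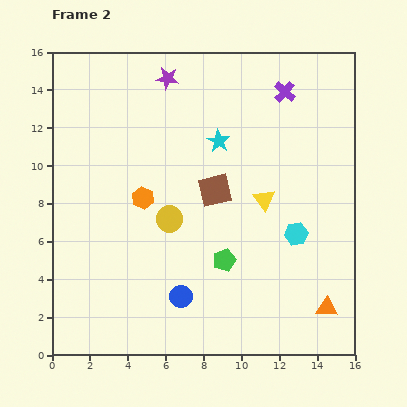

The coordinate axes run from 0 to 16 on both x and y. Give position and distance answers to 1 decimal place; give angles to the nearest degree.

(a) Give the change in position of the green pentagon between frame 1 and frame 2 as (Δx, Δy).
(0.5, 2.1)

The green pentagon was at (8.6, 2.9) in frame 1 and (9.1, 5.0) in frame 2.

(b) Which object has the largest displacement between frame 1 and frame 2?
the orange hexagon

(moved 6.3; next 5.6)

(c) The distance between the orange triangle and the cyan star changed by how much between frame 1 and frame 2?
-2.2

Distance in frame 1: 12.7. Distance in frame 2: 10.5.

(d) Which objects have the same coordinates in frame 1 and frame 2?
none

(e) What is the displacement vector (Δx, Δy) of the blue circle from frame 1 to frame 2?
(-2.9, -3.5)

The blue circle was at (9.7, 6.6) in frame 1 and (6.8, 3.1) in frame 2.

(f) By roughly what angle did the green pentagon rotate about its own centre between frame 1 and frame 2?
19° counter-clockwise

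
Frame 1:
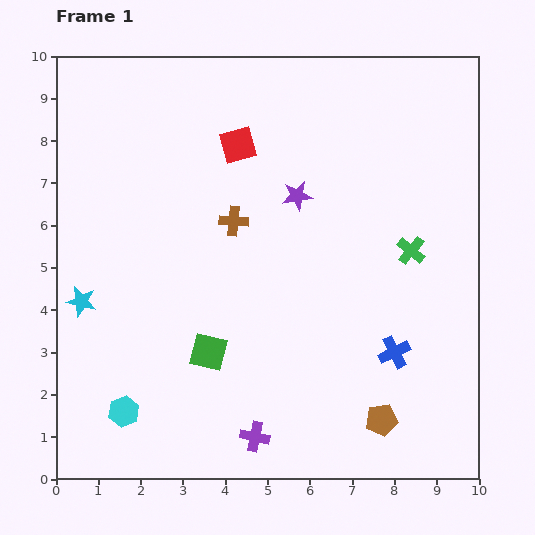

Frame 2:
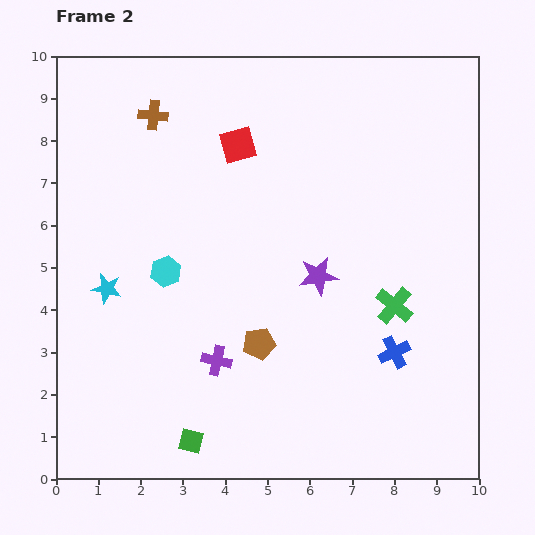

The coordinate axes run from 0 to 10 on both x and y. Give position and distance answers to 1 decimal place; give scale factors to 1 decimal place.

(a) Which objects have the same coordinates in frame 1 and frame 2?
the blue cross, the red square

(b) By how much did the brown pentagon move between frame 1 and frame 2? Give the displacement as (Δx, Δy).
(-2.9, 1.8)

The brown pentagon was at (7.7, 1.4) in frame 1 and (4.8, 3.2) in frame 2.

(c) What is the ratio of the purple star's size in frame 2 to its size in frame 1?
1.3×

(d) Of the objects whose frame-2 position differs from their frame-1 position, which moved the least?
the cyan star

(moved 0.7)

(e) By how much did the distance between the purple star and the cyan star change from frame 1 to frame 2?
-0.7

Distance in frame 1: 5.7. Distance in frame 2: 5.0.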